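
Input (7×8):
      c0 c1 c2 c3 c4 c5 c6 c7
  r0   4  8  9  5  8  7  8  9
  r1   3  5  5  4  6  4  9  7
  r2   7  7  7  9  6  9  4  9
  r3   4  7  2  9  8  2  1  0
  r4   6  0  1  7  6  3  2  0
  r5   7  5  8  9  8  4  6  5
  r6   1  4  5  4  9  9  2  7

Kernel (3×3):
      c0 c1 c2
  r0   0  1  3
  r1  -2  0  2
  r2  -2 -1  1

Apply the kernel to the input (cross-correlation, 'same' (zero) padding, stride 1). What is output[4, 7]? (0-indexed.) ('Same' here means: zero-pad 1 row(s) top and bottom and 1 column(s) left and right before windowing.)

-21

The receptive field on the zero-padded input at this output position is [1 0 0 / 2 0 0 / 6 5 0]. Elementwise product with the kernel and sum: 0·1 + 0·3 + 2·-2 + 0·2 + 6·-2 + 5·-1 + 0·1.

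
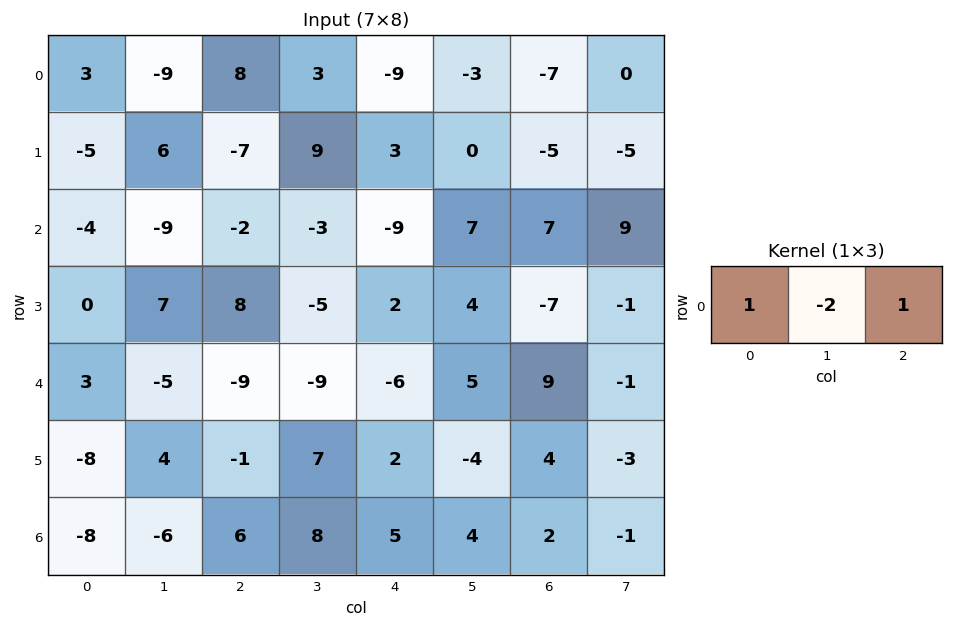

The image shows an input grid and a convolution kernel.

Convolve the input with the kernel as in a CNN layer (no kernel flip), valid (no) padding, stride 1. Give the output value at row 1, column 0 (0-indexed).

The receptive field on the input at this output position is [-5 6 -7]. Elementwise product with the kernel and sum: -5·1 + 6·-2 + -7·1.

-24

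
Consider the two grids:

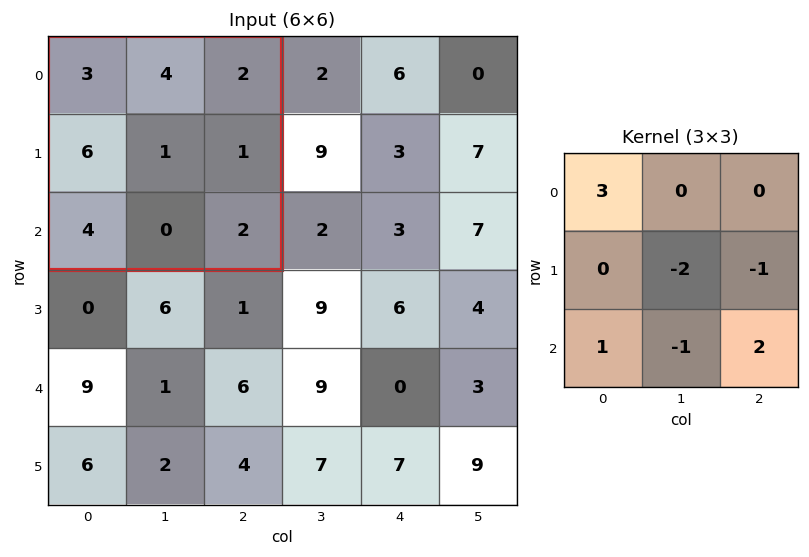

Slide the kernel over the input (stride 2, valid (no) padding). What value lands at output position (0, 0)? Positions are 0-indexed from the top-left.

The receptive field on the input at this output position is [3 4 2 / 6 1 1 / 4 0 2]. Elementwise product with the kernel and sum: 3·3 + 1·-2 + 1·-1 + 4·1 + 0·-1 + 2·2.

14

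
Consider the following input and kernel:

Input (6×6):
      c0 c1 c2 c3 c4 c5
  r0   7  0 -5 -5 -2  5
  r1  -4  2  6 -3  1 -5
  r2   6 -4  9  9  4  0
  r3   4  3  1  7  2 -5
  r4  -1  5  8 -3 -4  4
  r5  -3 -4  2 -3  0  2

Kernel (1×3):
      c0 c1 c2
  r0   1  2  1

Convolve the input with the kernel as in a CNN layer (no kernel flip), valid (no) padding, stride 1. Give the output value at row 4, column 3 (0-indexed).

The receptive field on the input at this output position is [-3 -4 4]. Elementwise product with the kernel and sum: -3·1 + -4·2 + 4·1.

-7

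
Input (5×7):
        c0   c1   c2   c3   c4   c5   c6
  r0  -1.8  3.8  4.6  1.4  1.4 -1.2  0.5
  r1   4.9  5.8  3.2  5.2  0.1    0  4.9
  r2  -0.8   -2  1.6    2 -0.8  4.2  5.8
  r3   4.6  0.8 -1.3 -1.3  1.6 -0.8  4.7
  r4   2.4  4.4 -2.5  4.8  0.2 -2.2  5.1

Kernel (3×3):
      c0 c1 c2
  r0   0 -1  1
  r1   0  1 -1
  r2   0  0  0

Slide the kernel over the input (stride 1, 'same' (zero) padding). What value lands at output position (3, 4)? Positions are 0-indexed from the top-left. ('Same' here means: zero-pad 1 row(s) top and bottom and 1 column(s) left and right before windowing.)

The receptive field on the zero-padded input at this output position is [2 -0.8 4.2 / -1.3 1.6 -0.8 / 4.8 0.2 -2.2]. Elementwise product with the kernel and sum: -0.8·-1 + 4.2·1 + 1.6·1 + -0.8·-1.

7.4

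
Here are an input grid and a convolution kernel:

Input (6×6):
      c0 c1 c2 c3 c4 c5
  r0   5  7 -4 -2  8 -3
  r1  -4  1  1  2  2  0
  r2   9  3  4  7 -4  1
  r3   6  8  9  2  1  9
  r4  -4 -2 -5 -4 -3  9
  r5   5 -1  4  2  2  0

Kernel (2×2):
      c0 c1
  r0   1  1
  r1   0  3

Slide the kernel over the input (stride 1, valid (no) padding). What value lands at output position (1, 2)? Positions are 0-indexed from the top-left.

24

The receptive field on the input at this output position is [1 2 / 4 7]. Elementwise product with the kernel and sum: 1·1 + 2·1 + 7·3.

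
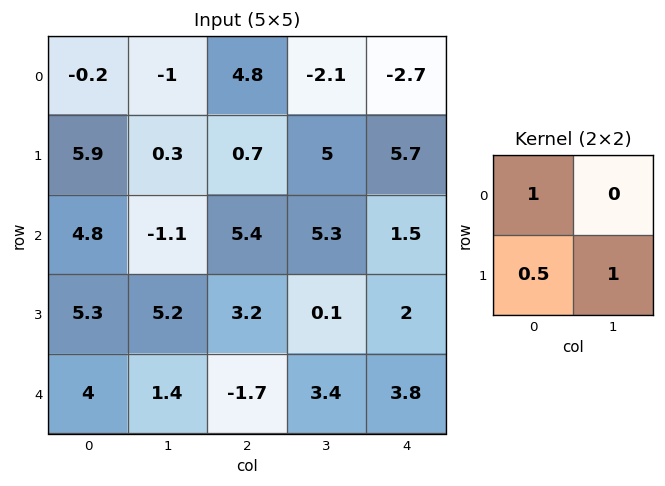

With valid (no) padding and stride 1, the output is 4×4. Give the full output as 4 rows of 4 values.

Output[0,0]: The receptive field on the input at this output position is [-0.2 -1 / 5.9 0.3]. Elementwise product with the kernel and sum: -0.2·1 + 5.9·0.5 + 0.3·1.
Output[0,1]: The receptive field on the input at this output position is [-1 4.8 / 0.3 0.7]. Elementwise product with the kernel and sum: -1·1 + 0.3·0.5 + 0.7·1.

3.05 -0.15 10.15 6.1
7.2 5.15 8.7 9.15
12.65 4.7 7.1 7.35
8.7 4.2 5.75 5.6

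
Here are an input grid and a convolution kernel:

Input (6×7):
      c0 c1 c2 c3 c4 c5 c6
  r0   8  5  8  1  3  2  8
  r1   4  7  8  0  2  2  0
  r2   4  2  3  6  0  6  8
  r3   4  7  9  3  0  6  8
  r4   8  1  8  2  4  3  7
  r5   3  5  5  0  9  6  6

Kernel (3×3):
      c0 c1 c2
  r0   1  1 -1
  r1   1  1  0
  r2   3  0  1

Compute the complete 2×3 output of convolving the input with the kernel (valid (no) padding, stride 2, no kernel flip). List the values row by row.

Output[0,0]: The receptive field on the input at this output position is [8 5 8 / 4 7 8 / 4 2 3]. Elementwise product with the kernel and sum: 8·1 + 5·1 + 8·-1 + 4·1 + 7·1 + 4·3 + 3·1.
Output[0,1]: The receptive field on the input at this output position is [8 1 3 / 8 0 2 / 3 6 0]. Elementwise product with the kernel and sum: 8·1 + 1·1 + 3·-1 + 8·1 + 0·1 + 3·3 + 0·1.

31 23 9
46 49 23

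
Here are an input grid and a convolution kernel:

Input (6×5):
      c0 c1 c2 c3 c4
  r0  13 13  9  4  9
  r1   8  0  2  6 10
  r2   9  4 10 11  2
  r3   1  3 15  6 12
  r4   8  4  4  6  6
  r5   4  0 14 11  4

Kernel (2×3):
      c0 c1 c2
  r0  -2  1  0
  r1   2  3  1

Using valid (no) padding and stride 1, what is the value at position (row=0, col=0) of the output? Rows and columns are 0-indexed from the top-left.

5

The receptive field on the input at this output position is [13 13 9 / 8 0 2]. Elementwise product with the kernel and sum: 13·-2 + 13·1 + 8·2 + 0·3 + 2·1.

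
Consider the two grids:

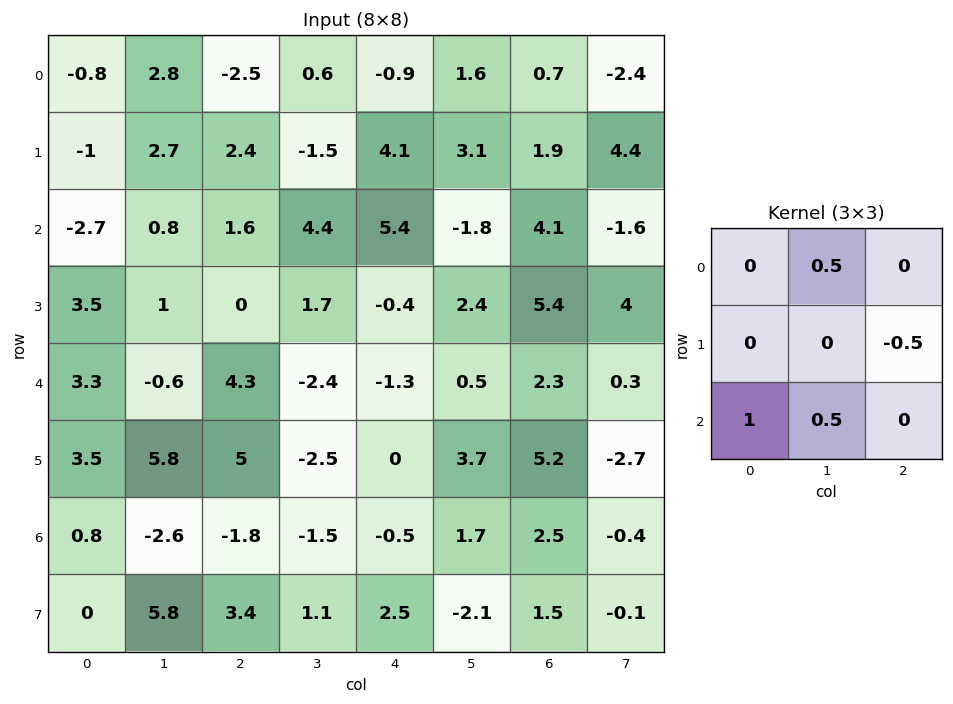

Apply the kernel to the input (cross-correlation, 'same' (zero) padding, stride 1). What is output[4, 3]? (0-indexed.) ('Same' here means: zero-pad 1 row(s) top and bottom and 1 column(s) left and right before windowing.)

5.25

The receptive field on the zero-padded input at this output position is [0 1.7 -0.4 / 4.3 -2.4 -1.3 / 5 -2.5 0]. Elementwise product with the kernel and sum: 1.7·0.5 + -1.3·-0.5 + 5·1 + -2.5·0.5.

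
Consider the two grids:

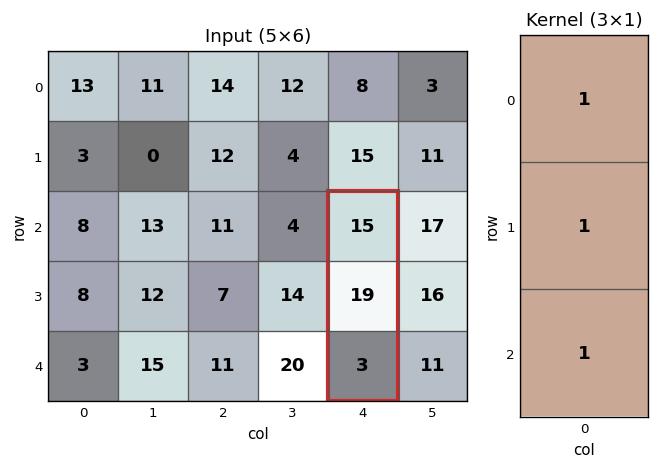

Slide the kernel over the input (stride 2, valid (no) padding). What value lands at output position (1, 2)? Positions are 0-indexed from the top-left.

37

The receptive field on the input at this output position is [15 / 19 / 3]. Elementwise product with the kernel and sum: 15·1 + 19·1 + 3·1.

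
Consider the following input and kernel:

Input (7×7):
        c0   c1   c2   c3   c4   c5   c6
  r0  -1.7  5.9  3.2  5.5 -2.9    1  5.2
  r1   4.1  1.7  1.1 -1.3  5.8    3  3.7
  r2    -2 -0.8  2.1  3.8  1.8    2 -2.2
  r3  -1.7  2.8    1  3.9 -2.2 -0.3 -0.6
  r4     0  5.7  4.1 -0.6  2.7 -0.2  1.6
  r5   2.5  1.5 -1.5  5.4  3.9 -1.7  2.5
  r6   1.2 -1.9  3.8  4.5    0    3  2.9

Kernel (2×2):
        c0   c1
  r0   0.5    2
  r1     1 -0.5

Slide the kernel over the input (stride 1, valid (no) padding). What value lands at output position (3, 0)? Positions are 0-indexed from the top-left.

1.9

The receptive field on the input at this output position is [-1.7 2.8 / 0 5.7]. Elementwise product with the kernel and sum: -1.7·0.5 + 2.8·2 + 0·1 + 5.7·-0.5.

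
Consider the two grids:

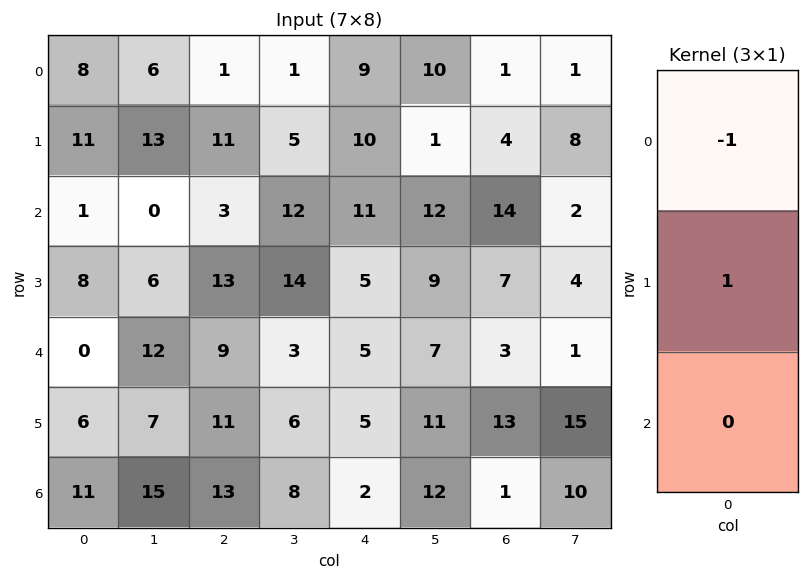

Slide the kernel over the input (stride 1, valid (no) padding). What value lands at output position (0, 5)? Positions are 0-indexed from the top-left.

-9

The receptive field on the input at this output position is [10 / 1 / 12]. Elementwise product with the kernel and sum: 10·-1 + 1·1.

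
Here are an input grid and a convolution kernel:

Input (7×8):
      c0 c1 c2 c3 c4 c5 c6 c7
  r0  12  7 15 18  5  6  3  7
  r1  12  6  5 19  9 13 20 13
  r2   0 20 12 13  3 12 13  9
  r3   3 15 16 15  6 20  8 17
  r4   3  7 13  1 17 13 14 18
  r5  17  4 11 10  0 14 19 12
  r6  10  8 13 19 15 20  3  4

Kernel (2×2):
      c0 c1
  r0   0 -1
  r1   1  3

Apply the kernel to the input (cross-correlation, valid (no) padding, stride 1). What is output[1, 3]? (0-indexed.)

The receptive field on the input at this output position is [19 9 / 13 3]. Elementwise product with the kernel and sum: 9·-1 + 13·1 + 3·3.

13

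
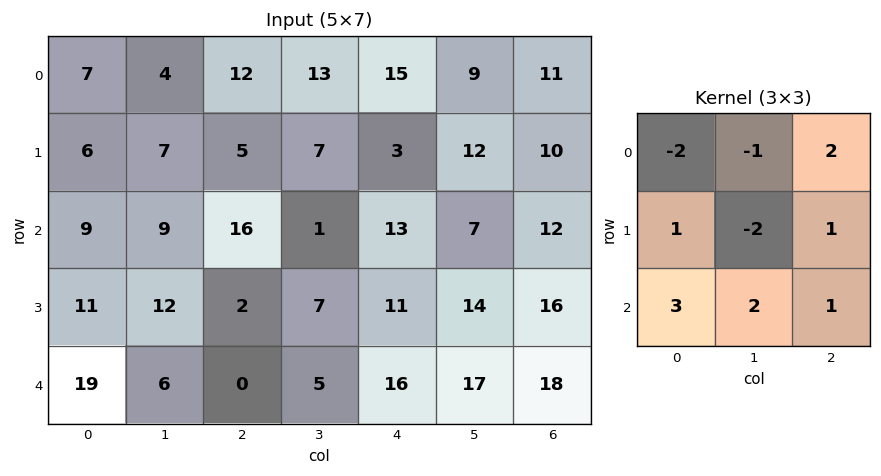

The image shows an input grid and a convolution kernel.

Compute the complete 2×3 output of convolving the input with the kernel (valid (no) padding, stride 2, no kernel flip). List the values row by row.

64 50 37
63 18 90

Output[0,0]: The receptive field on the input at this output position is [7 4 12 / 6 7 5 / 9 9 16]. Elementwise product with the kernel and sum: 7·-2 + 4·-1 + 12·2 + 6·1 + 7·-2 + 5·1 + 9·3 + 9·2 + 16·1.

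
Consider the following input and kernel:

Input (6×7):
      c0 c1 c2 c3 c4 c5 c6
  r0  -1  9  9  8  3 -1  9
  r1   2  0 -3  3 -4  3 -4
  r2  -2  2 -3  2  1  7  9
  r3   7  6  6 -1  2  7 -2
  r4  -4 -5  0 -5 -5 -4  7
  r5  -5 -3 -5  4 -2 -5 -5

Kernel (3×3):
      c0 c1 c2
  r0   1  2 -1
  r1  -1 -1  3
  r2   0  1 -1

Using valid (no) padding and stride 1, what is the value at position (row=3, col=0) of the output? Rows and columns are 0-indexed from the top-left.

The receptive field on the input at this output position is [7 6 6 / -4 -5 0 / -5 -3 -5]. Elementwise product with the kernel and sum: 7·1 + 6·2 + 6·-1 + -4·-1 + -5·-1 + 0·3 + -3·1 + -5·-1.

24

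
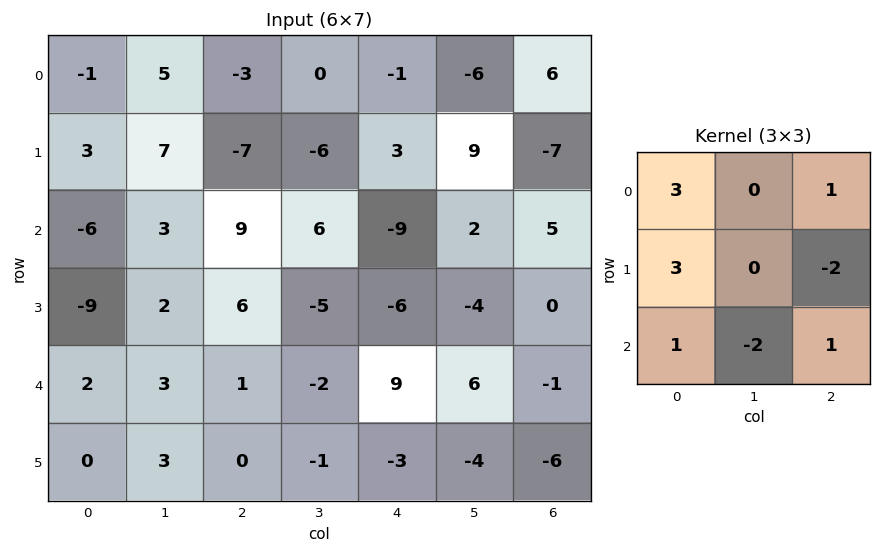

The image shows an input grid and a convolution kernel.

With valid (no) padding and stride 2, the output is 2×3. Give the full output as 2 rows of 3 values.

Output[0,0]: The receptive field on the input at this output position is [-1 5 -3 / 3 7 -7 / -6 3 9]. Elementwise product with the kernel and sum: -1·3 + -3·1 + 3·3 + -7·-2 + -6·1 + 3·-2 + 9·1.
Output[0,1]: The receptive field on the input at this output position is [-3 0 -1 / -7 -6 3 / 9 6 -9]. Elementwise product with the kernel and sum: -3·3 + -1·1 + -7·3 + 3·-2 + 9·1 + 6·-2 + -9·1.

14 -49 18
-51 62 -44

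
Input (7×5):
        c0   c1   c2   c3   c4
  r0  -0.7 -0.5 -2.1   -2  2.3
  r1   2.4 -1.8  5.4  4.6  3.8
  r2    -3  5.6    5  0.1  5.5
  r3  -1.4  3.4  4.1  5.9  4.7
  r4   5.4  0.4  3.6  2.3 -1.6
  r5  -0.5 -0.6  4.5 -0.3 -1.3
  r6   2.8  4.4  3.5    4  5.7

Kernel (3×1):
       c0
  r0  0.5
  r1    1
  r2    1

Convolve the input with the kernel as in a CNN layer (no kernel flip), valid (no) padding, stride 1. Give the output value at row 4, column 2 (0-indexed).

9.8

The receptive field on the input at this output position is [3.6 / 4.5 / 3.5]. Elementwise product with the kernel and sum: 3.6·0.5 + 4.5·1 + 3.5·1.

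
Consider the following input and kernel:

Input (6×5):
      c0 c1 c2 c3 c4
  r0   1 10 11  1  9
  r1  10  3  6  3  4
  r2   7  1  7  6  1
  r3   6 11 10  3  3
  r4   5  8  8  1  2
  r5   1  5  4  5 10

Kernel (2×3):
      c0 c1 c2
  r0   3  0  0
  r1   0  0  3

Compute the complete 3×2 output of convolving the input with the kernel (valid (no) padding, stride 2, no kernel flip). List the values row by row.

Output[0,0]: The receptive field on the input at this output position is [1 10 11 / 10 3 6]. Elementwise product with the kernel and sum: 1·3 + 6·3.

21 45
51 30
27 54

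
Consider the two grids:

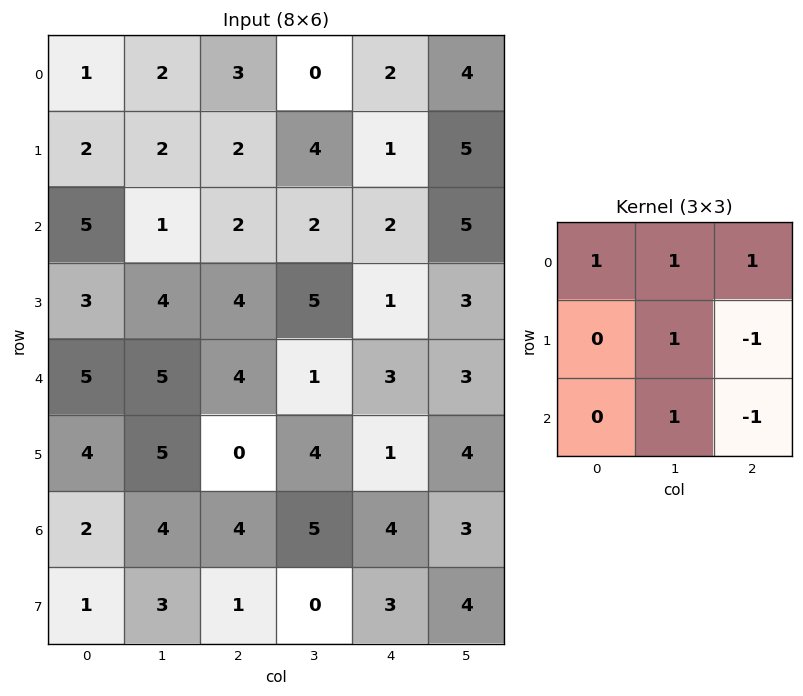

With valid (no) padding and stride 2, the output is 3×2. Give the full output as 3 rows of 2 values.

Output[0,0]: The receptive field on the input at this output position is [1 2 3 / 2 2 2 / 5 1 2]. Elementwise product with the kernel and sum: 1·1 + 2·1 + 3·1 + 2·1 + 2·-1 + 1·1 + 2·-1.

5 8
9 8
19 12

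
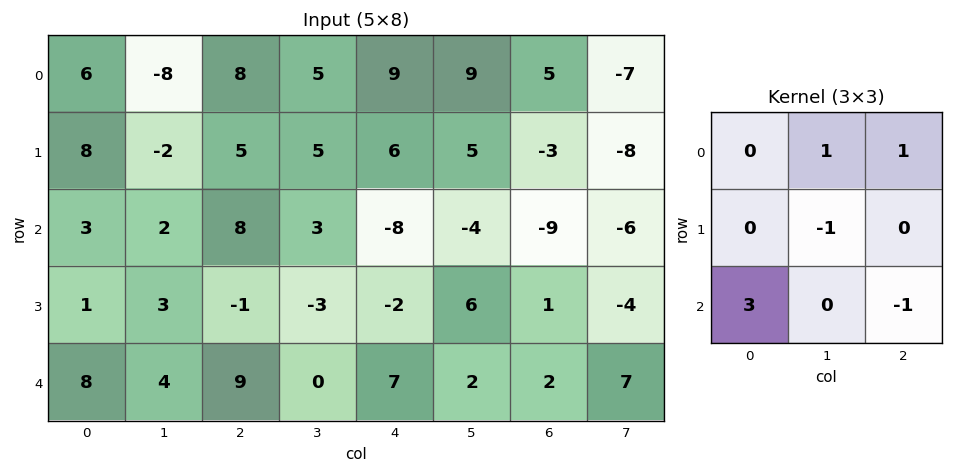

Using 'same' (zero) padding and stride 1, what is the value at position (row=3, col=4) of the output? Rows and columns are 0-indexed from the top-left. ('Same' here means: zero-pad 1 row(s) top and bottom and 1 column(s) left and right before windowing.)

-12

The receptive field on the zero-padded input at this output position is [3 -8 -4 / -3 -2 6 / 0 7 2]. Elementwise product with the kernel and sum: -8·1 + -4·1 + -2·-1 + 0·3 + 2·-1.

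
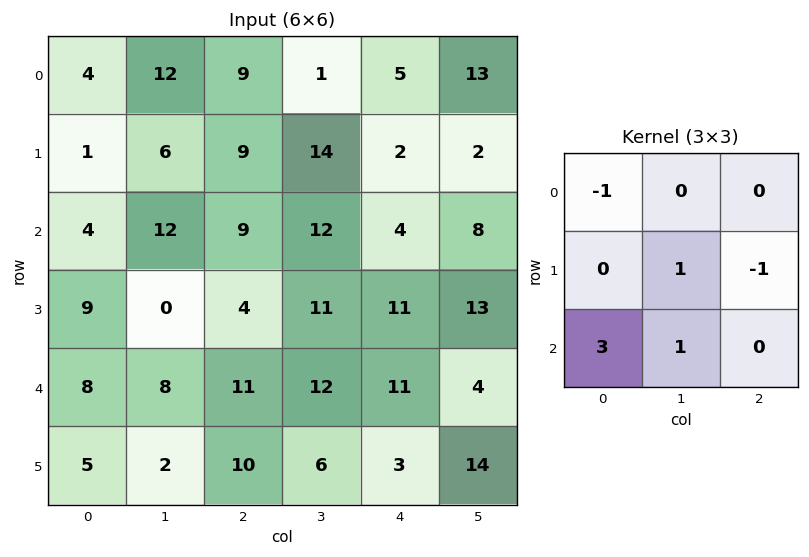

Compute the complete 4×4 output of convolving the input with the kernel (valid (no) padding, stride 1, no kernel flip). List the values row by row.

17 28 42 39
29 -5 22 26
24 16 36 33
5 15 33 17

Output[0,0]: The receptive field on the input at this output position is [4 12 9 / 1 6 9 / 4 12 9]. Elementwise product with the kernel and sum: 4·-1 + 6·1 + 9·-1 + 4·3 + 12·1.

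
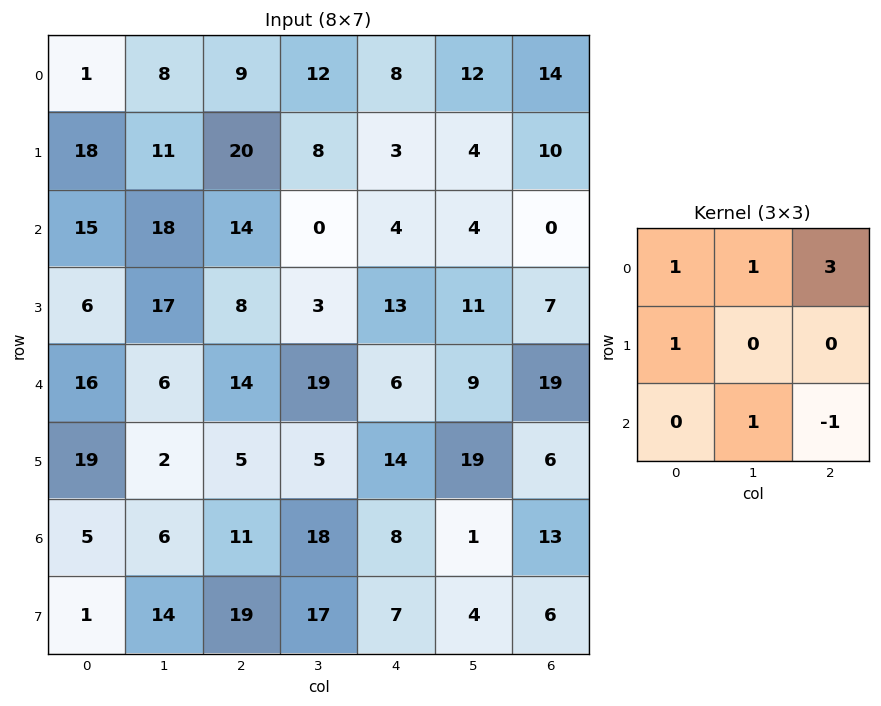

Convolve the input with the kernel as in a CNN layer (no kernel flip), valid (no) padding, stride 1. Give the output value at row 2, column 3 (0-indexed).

The receptive field on the input at this output position is [0 4 4 / 3 13 11 / 19 6 9]. Elementwise product with the kernel and sum: 0·1 + 4·1 + 4·3 + 3·1 + 6·1 + 9·-1.

16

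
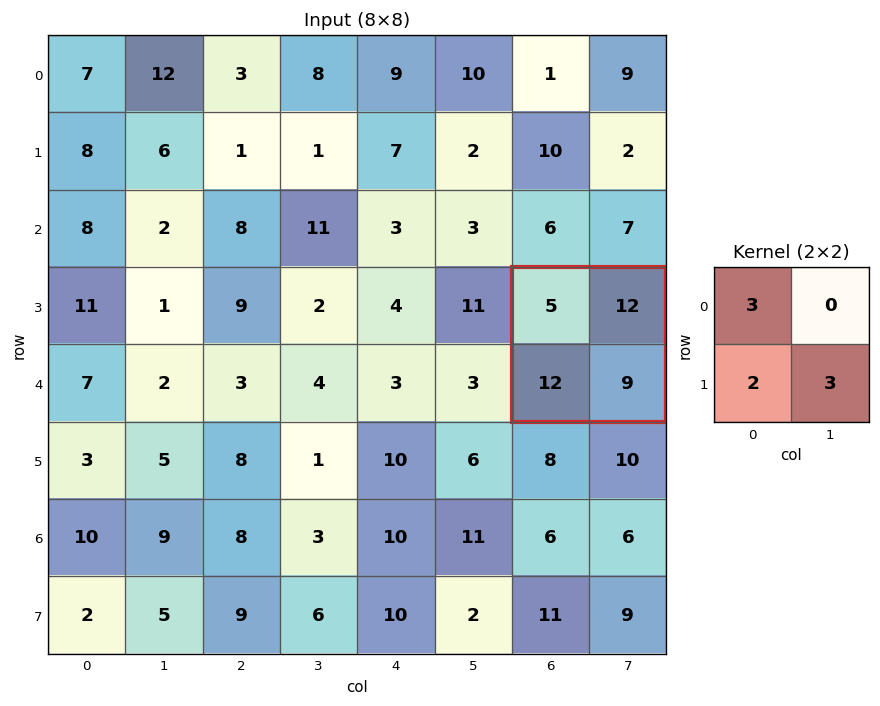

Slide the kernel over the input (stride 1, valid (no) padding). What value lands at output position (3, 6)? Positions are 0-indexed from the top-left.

66

The receptive field on the input at this output position is [5 12 / 12 9]. Elementwise product with the kernel and sum: 5·3 + 12·2 + 9·3.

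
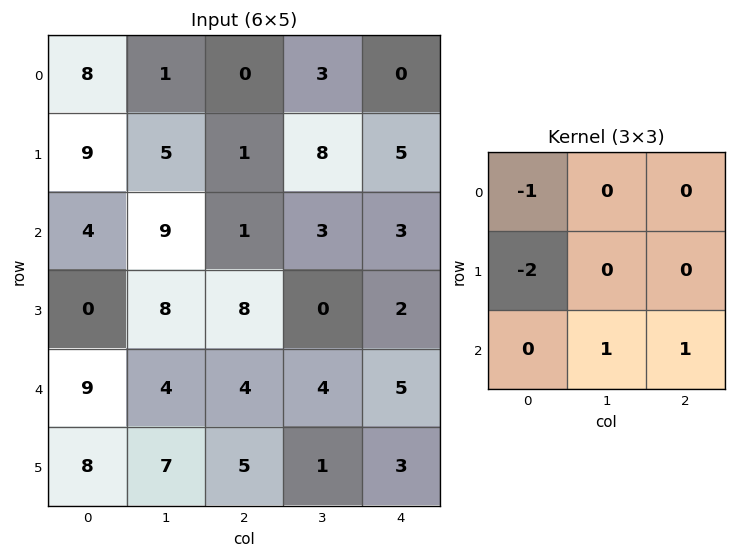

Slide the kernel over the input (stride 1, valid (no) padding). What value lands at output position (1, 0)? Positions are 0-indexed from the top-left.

The receptive field on the input at this output position is [9 5 1 / 4 9 1 / 0 8 8]. Elementwise product with the kernel and sum: 9·-1 + 4·-2 + 8·1 + 8·1.

-1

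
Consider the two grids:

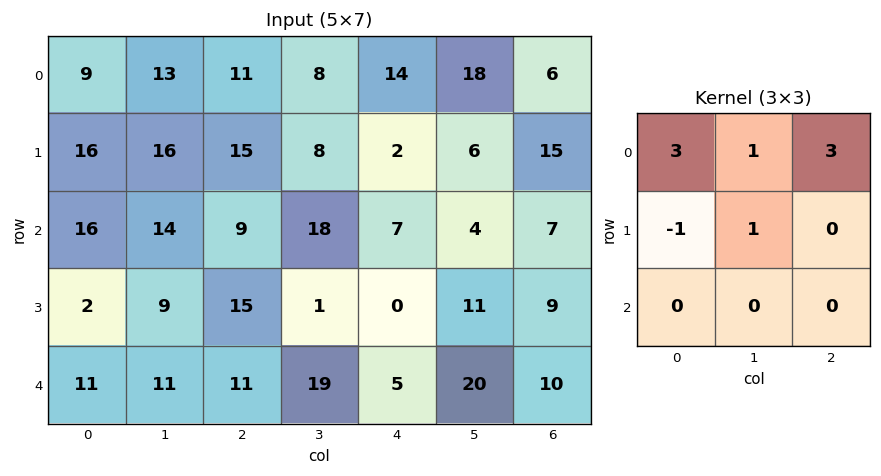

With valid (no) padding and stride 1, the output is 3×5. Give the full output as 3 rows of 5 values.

Output[0,0]: The receptive field on the input at this output position is [9 13 11 / 16 16 15 / 16 14 9]. Elementwise product with the kernel and sum: 9·3 + 13·1 + 11·3 + 16·-1 + 16·1.

73 73 76 86 82
107 82 68 33 54
96 111 52 72 57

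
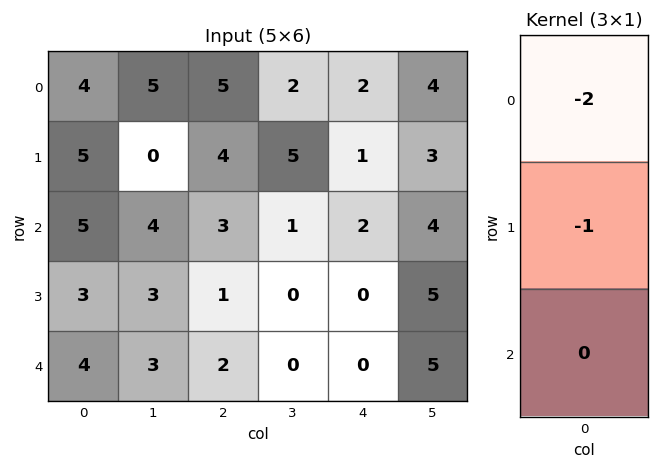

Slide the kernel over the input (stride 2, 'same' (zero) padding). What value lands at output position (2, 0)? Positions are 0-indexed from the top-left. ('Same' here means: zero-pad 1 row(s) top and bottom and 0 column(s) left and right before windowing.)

The receptive field on the zero-padded input at this output position is [3 / 4 / 0]. Elementwise product with the kernel and sum: 3·-2 + 4·-1.

-10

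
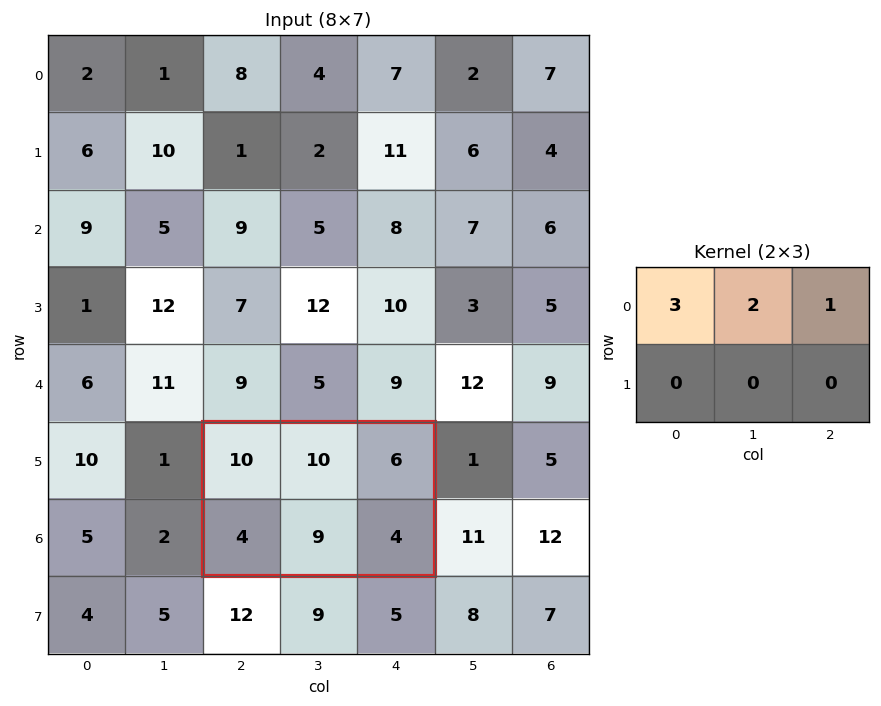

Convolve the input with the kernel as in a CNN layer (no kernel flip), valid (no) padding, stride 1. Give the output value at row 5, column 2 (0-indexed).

56

The receptive field on the input at this output position is [10 10 6 / 4 9 4]. Elementwise product with the kernel and sum: 10·3 + 10·2 + 6·1.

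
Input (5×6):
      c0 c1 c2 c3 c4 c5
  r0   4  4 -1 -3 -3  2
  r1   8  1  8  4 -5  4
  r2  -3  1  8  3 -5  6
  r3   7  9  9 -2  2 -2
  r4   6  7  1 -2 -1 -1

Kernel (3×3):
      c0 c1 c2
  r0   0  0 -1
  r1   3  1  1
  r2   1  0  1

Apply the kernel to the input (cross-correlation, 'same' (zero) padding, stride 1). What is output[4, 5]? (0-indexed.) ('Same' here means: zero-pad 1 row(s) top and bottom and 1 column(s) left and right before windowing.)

The receptive field on the zero-padded input at this output position is [2 -2 0 / -1 -1 0 / 0 0 0]. Elementwise product with the kernel and sum: 0·-1 + -1·3 + -1·1 + 0·1 + 0·1 + 0·1.

-4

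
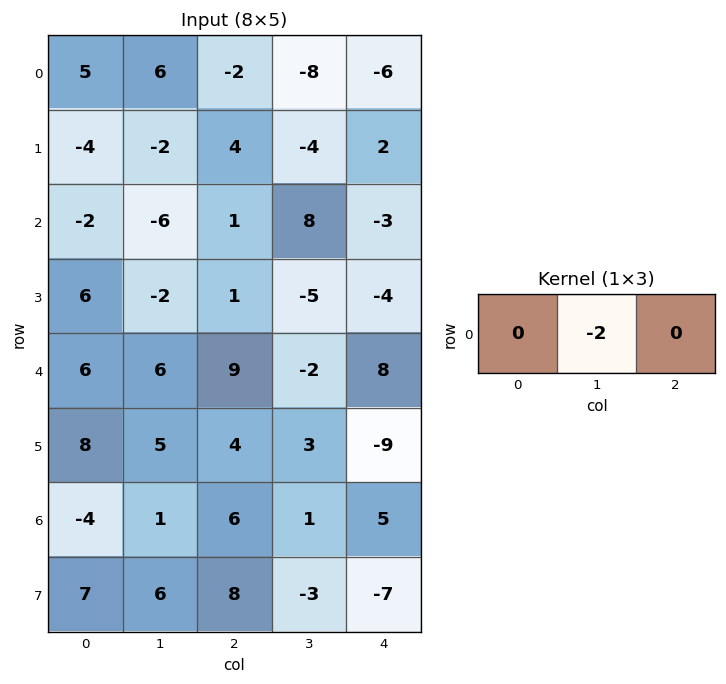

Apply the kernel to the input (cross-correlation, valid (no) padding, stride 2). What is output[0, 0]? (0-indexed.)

The receptive field on the input at this output position is [5 6 -2]. Elementwise product with the kernel and sum: 6·-2.

-12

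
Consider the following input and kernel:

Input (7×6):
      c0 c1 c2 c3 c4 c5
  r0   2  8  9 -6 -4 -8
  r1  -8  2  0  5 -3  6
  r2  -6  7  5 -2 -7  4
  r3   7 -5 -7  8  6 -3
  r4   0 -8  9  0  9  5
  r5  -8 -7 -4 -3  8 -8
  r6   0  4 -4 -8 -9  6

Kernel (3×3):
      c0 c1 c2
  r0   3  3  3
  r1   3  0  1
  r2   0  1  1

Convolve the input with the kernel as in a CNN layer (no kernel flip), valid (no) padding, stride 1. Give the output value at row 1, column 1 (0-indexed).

41

The receptive field on the input at this output position is [2 0 5 / 7 5 -2 / -5 -7 8]. Elementwise product with the kernel and sum: 2·3 + 0·3 + 5·3 + 7·3 + -2·1 + -7·1 + 8·1.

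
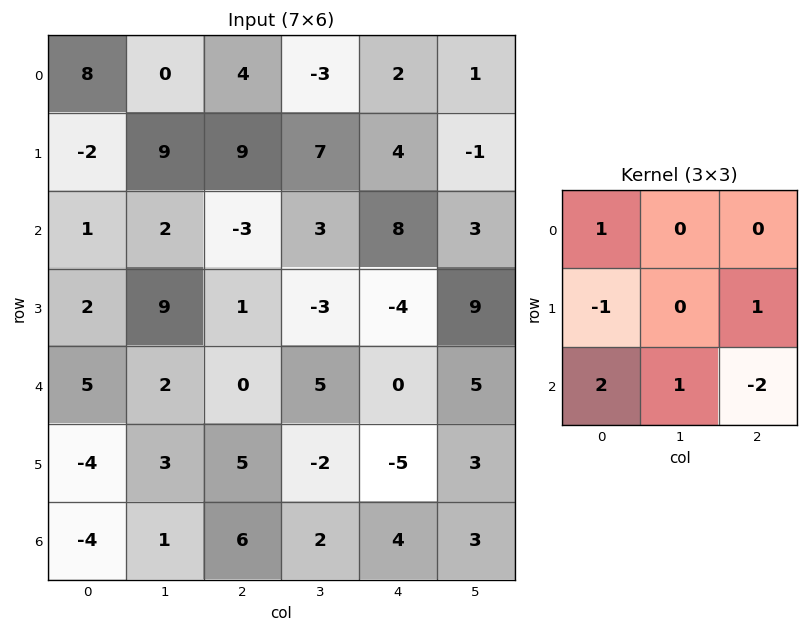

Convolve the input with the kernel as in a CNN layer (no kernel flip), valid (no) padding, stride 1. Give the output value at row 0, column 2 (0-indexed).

The receptive field on the input at this output position is [4 -3 2 / 9 7 4 / -3 3 8]. Elementwise product with the kernel and sum: 4·1 + 9·-1 + 4·1 + -3·2 + 3·1 + 8·-2.

-20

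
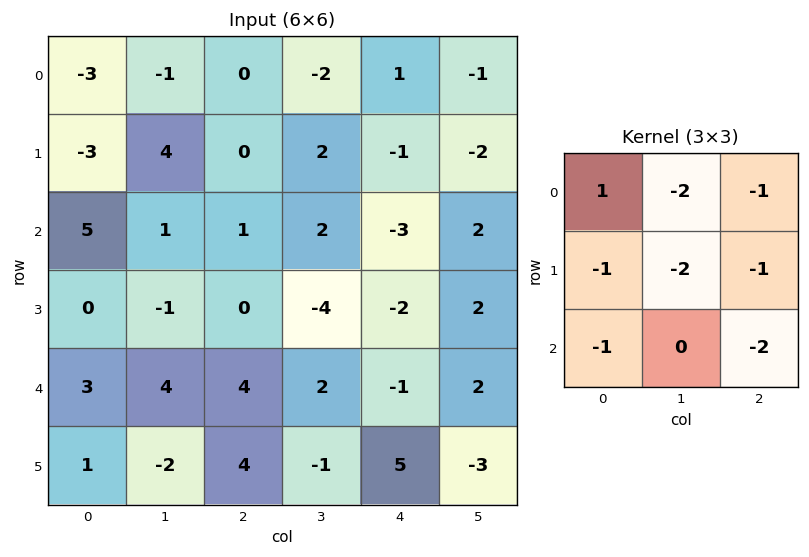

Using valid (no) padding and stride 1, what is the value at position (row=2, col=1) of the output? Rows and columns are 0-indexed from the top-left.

-6

The receptive field on the input at this output position is [1 1 2 / -1 0 -4 / 4 4 2]. Elementwise product with the kernel and sum: 1·1 + 1·-2 + 2·-1 + -1·-1 + 0·-2 + -4·-1 + 4·-1 + 2·-2.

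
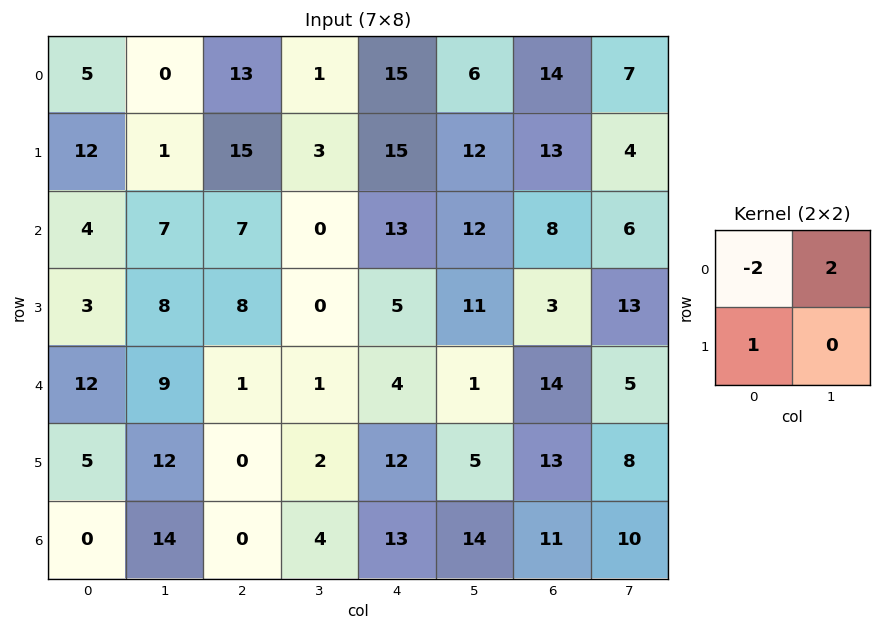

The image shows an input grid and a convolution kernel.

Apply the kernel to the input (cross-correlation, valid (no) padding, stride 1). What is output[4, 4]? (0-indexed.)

The receptive field on the input at this output position is [4 1 / 12 5]. Elementwise product with the kernel and sum: 4·-2 + 1·2 + 12·1.

6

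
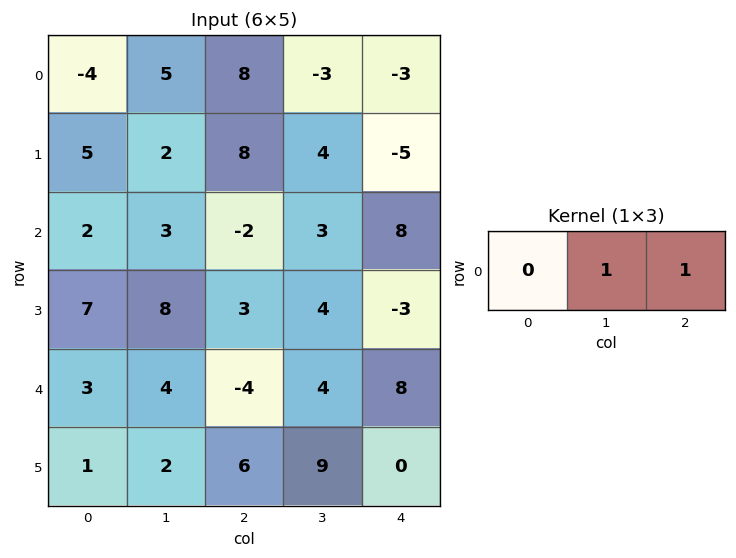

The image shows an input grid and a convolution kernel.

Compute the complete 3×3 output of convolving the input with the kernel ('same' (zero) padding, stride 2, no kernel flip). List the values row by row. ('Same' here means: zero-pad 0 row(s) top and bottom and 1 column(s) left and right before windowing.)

1 5 -3
5 1 8
7 0 8

Output[0,0]: The receptive field on the zero-padded input at this output position is [0 -4 5]. Elementwise product with the kernel and sum: -4·1 + 5·1.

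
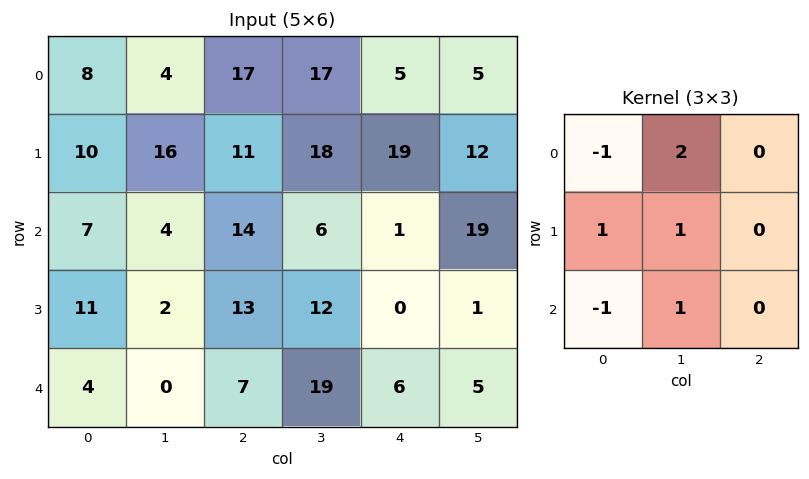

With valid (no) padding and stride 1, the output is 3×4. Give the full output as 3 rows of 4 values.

23 67 38 25
24 35 44 15
10 46 35 -5

Output[0,0]: The receptive field on the input at this output position is [8 4 17 / 10 16 11 / 7 4 14]. Elementwise product with the kernel and sum: 8·-1 + 4·2 + 10·1 + 16·1 + 7·-1 + 4·1.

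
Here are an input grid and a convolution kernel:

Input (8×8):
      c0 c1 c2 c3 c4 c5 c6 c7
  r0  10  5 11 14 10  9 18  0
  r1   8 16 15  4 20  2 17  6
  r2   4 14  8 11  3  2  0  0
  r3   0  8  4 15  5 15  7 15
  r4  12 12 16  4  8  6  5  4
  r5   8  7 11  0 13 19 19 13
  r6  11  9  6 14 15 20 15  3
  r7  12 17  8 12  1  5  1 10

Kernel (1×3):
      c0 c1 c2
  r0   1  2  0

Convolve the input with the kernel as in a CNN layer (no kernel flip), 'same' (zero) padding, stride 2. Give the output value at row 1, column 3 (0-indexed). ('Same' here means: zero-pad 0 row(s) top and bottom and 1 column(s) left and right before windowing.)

The receptive field on the zero-padded input at this output position is [2 0 0]. Elementwise product with the kernel and sum: 2·1 + 0·2.

2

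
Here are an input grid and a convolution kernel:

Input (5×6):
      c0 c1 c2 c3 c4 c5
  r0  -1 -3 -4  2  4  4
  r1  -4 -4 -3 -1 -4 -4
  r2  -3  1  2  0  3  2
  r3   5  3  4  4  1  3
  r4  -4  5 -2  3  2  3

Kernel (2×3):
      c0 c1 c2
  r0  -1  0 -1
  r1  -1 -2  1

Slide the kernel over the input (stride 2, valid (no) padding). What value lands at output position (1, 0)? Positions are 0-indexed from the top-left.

-6

The receptive field on the input at this output position is [-3 1 2 / 5 3 4]. Elementwise product with the kernel and sum: -3·-1 + 2·-1 + 5·-1 + 3·-2 + 4·1.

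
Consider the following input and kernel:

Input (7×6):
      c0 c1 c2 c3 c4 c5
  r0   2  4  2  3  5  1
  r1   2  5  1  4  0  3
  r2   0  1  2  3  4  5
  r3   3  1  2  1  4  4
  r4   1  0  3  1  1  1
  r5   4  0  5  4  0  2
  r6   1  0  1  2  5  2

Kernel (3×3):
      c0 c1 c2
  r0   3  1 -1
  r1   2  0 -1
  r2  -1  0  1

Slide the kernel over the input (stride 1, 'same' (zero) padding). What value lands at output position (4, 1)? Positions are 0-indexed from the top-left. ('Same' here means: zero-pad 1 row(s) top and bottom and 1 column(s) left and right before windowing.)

8

The receptive field on the zero-padded input at this output position is [3 1 2 / 1 0 3 / 4 0 5]. Elementwise product with the kernel and sum: 3·3 + 1·1 + 2·-1 + 1·2 + 3·-1 + 4·-1 + 5·1.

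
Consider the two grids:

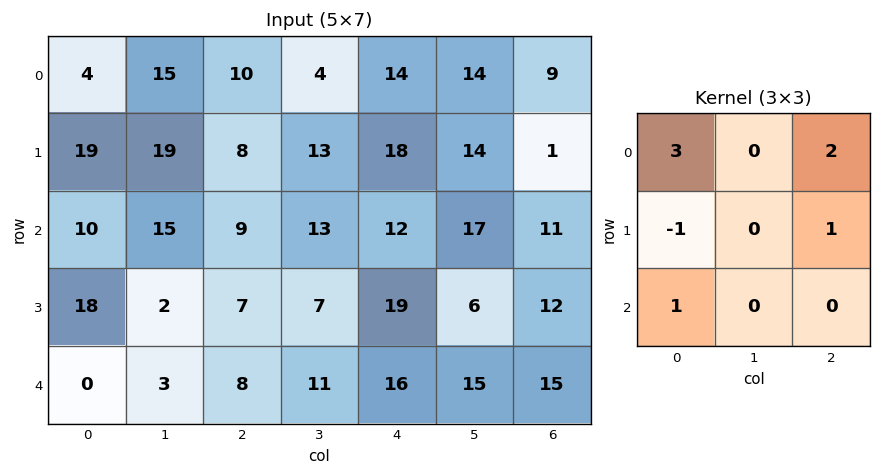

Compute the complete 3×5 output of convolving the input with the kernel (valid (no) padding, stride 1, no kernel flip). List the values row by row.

31 62 77 54 55
90 83 70 78 74
37 79 71 83 67

Output[0,0]: The receptive field on the input at this output position is [4 15 10 / 19 19 8 / 10 15 9]. Elementwise product with the kernel and sum: 4·3 + 10·2 + 19·-1 + 8·1 + 10·1.
Output[0,1]: The receptive field on the input at this output position is [15 10 4 / 19 8 13 / 15 9 13]. Elementwise product with the kernel and sum: 15·3 + 4·2 + 19·-1 + 13·1 + 15·1.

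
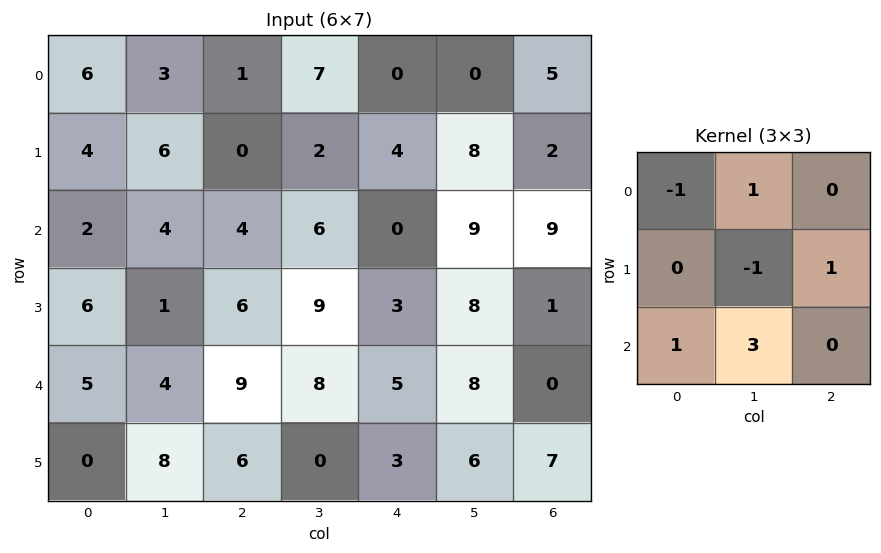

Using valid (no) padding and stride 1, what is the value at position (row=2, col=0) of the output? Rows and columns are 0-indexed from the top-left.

The receptive field on the input at this output position is [2 4 4 / 6 1 6 / 5 4 9]. Elementwise product with the kernel and sum: 2·-1 + 4·1 + 1·-1 + 6·1 + 5·1 + 4·3.

24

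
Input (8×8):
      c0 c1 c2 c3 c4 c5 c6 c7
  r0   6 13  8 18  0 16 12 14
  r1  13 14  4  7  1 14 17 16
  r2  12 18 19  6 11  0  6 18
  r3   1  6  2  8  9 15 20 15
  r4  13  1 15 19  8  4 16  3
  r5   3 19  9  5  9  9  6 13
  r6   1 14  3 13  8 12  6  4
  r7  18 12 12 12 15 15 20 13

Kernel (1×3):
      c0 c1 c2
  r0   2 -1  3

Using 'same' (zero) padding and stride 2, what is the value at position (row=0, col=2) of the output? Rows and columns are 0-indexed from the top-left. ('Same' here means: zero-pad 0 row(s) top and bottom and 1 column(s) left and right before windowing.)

The receptive field on the zero-padded input at this output position is [18 0 16]. Elementwise product with the kernel and sum: 18·2 + 0·-1 + 16·3.

84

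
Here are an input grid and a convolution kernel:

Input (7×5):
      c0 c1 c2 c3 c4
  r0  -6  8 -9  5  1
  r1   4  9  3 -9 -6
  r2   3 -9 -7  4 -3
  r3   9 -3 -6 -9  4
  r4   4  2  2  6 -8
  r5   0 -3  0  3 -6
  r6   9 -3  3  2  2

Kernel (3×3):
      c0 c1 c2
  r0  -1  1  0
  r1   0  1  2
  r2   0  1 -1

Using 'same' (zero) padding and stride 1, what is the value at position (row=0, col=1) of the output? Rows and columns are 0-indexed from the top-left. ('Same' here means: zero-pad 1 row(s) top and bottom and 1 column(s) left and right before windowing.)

The receptive field on the zero-padded input at this output position is [0 0 0 / -6 8 -9 / 4 9 3]. Elementwise product with the kernel and sum: 0·-1 + 0·1 + 8·1 + -9·2 + 9·1 + 3·-1.

-4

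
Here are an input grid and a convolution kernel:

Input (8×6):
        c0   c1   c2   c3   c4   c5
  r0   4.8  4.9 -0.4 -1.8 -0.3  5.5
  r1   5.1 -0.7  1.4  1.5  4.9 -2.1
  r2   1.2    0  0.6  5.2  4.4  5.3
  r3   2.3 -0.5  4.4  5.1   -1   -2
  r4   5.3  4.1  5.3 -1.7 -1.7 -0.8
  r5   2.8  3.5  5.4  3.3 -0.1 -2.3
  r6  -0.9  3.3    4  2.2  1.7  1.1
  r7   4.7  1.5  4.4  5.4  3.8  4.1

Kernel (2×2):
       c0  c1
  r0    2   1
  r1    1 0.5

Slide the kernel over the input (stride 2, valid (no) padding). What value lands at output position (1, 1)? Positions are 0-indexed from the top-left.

13.35

The receptive field on the input at this output position is [0.6 5.2 / 4.4 5.1]. Elementwise product with the kernel and sum: 0.6·2 + 5.2·1 + 4.4·1 + 5.1·0.5.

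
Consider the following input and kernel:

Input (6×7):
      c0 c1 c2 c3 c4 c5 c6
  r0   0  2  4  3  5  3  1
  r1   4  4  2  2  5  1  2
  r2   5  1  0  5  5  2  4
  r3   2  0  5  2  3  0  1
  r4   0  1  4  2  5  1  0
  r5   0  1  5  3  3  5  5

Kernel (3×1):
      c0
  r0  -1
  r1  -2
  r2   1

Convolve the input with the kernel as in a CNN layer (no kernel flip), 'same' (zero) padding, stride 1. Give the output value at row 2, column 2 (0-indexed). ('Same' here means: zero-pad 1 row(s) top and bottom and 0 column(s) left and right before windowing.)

3

The receptive field on the zero-padded input at this output position is [2 / 0 / 5]. Elementwise product with the kernel and sum: 2·-1 + 0·-2 + 5·1.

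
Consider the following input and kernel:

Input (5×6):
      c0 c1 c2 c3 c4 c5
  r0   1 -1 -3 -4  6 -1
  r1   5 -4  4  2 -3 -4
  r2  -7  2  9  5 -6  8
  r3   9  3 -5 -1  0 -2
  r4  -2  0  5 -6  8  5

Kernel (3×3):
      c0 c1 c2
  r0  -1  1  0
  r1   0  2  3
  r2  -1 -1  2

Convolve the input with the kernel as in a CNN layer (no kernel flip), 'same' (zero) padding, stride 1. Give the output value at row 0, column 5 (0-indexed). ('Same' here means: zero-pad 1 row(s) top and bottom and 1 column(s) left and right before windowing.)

The receptive field on the zero-padded input at this output position is [0 0 0 / 6 -1 0 / -3 -4 0]. Elementwise product with the kernel and sum: 0·-1 + 0·1 + -1·2 + 0·3 + -3·-1 + -4·-1 + 0·2.

5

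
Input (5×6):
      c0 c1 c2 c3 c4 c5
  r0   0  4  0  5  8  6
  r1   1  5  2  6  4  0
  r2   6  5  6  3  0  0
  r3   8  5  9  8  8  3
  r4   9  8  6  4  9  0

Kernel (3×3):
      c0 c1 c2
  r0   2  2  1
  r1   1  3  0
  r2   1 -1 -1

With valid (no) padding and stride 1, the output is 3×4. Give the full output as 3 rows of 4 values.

Output[0,0]: The receptive field on the input at this output position is [0 4 0 / 1 5 2 / 6 5 6]. Elementwise product with the kernel and sum: 0·2 + 4·2 + 0·1 + 1·1 + 5·3 + 6·1 + 5·-1 + 6·-1.

19 20 41 53
29 31 28 20
46 55 44 33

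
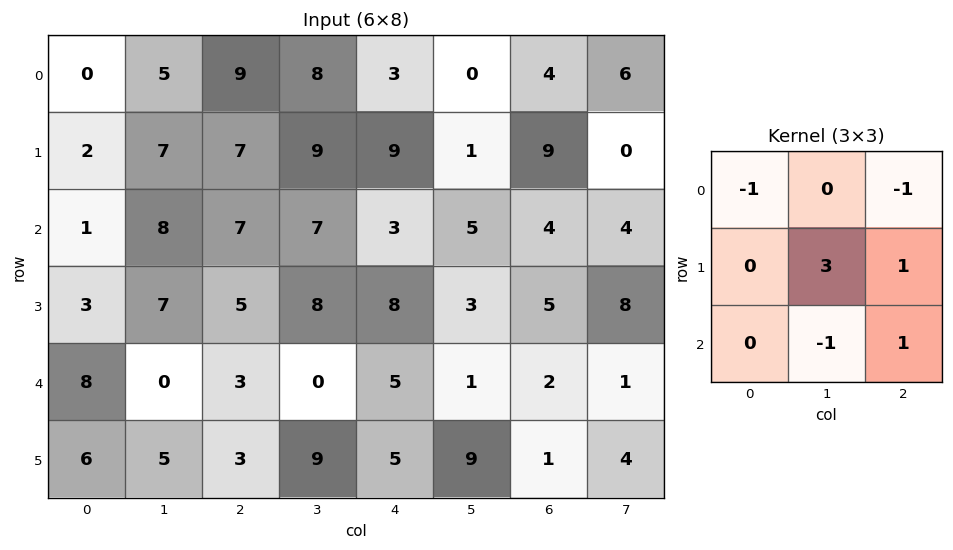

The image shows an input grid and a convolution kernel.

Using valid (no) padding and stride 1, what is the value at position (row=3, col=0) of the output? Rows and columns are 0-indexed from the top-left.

-7

The receptive field on the input at this output position is [3 7 5 / 8 0 3 / 6 5 3]. Elementwise product with the kernel and sum: 3·-1 + 5·-1 + 0·3 + 3·1 + 5·-1 + 3·1.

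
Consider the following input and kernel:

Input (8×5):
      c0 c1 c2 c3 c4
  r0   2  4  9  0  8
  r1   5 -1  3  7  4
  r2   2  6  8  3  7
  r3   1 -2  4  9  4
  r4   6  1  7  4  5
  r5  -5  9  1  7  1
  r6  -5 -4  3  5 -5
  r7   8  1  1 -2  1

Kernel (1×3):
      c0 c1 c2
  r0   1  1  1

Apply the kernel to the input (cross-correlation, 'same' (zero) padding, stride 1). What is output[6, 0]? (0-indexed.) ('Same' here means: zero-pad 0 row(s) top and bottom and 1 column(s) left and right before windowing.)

The receptive field on the zero-padded input at this output position is [0 -5 -4]. Elementwise product with the kernel and sum: 0·1 + -5·1 + -4·1.

-9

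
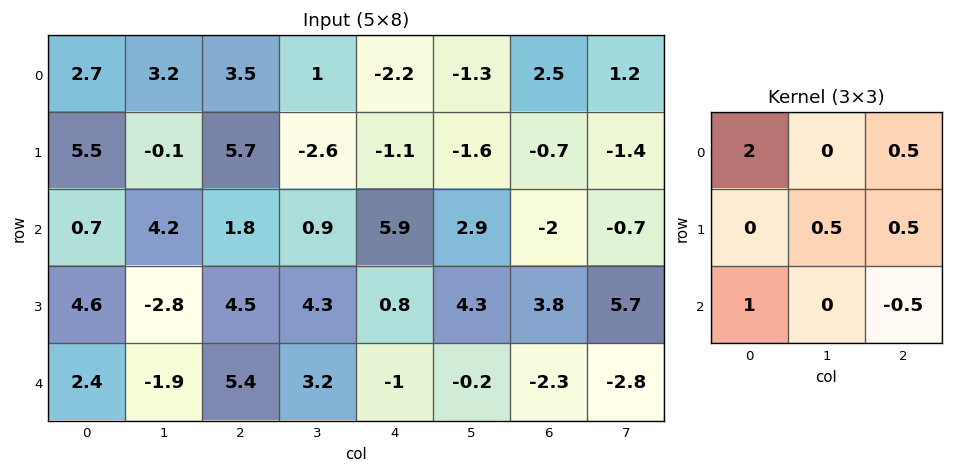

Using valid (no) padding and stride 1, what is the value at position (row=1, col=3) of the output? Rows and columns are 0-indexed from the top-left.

The receptive field on the input at this output position is [-2.6 -1.1 -1.6 / 0.9 5.9 2.9 / 4.3 0.8 4.3]. Elementwise product with the kernel and sum: -2.6·2 + -1.6·0.5 + 5.9·0.5 + 2.9·0.5 + 4.3·1 + 4.3·-0.5.

0.55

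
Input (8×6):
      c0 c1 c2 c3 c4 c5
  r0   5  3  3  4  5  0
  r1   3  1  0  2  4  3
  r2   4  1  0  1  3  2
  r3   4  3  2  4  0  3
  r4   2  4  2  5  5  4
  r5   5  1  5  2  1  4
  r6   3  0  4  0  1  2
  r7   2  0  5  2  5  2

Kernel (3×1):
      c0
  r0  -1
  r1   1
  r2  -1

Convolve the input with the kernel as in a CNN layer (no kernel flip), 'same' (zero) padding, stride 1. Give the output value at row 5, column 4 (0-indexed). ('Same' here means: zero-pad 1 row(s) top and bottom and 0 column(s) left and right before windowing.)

-5

The receptive field on the zero-padded input at this output position is [5 / 1 / 1]. Elementwise product with the kernel and sum: 5·-1 + 1·1 + 1·-1.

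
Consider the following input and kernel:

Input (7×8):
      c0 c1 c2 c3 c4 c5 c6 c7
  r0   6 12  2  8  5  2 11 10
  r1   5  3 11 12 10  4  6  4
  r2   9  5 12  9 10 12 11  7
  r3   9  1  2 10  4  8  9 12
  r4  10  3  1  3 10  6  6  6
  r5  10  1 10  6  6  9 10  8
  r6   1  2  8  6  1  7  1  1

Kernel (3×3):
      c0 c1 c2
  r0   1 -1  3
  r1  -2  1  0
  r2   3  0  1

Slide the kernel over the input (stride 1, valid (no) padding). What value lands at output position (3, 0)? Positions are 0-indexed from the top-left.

The receptive field on the input at this output position is [9 1 2 / 10 3 1 / 10 1 10]. Elementwise product with the kernel and sum: 9·1 + 1·-1 + 2·3 + 10·-2 + 3·1 + 10·3 + 10·1.

37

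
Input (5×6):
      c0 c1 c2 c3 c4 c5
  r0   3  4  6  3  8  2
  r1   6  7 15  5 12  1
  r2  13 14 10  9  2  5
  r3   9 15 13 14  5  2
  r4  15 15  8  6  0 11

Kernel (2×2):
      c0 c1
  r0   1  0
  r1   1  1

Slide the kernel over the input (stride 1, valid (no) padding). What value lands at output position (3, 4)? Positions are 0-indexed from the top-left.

The receptive field on the input at this output position is [5 2 / 0 11]. Elementwise product with the kernel and sum: 5·1 + 0·1 + 11·1.

16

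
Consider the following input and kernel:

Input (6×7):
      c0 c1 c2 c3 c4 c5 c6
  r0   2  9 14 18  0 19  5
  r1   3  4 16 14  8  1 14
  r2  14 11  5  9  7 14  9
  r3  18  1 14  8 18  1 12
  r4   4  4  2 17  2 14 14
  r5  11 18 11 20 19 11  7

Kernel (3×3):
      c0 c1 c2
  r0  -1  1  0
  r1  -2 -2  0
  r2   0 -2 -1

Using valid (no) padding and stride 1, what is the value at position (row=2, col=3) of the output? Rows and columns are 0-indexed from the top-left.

The receptive field on the input at this output position is [9 7 14 / 8 18 1 / 17 2 14]. Elementwise product with the kernel and sum: 9·-1 + 7·1 + 8·-2 + 18·-2 + 2·-2 + 14·-1.

-72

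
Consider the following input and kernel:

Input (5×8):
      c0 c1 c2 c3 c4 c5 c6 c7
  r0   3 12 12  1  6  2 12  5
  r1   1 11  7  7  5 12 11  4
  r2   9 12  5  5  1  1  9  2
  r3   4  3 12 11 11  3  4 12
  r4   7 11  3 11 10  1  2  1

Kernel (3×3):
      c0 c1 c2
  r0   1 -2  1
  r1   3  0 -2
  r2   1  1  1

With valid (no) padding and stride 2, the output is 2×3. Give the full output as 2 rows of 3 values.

Output[0,0]: The receptive field on the input at this output position is [3 12 12 / 1 11 7 / 9 12 5]. Elementwise product with the kernel and sum: 3·1 + 12·-2 + 12·1 + 1·3 + 7·-2 + 9·1 + 12·1 + 5·1.

6 38 18
-1 34 46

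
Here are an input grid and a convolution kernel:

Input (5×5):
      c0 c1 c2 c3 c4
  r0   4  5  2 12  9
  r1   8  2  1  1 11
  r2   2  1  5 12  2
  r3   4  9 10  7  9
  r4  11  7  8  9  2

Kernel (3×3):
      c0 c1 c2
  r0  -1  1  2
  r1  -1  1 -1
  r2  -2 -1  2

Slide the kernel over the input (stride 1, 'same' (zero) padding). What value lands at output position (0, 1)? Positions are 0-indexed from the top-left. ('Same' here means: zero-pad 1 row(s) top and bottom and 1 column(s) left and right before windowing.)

The receptive field on the zero-padded input at this output position is [0 0 0 / 4 5 2 / 8 2 1]. Elementwise product with the kernel and sum: 0·-1 + 0·1 + 0·2 + 4·-1 + 5·1 + 2·-1 + 8·-2 + 2·-1 + 1·2.

-17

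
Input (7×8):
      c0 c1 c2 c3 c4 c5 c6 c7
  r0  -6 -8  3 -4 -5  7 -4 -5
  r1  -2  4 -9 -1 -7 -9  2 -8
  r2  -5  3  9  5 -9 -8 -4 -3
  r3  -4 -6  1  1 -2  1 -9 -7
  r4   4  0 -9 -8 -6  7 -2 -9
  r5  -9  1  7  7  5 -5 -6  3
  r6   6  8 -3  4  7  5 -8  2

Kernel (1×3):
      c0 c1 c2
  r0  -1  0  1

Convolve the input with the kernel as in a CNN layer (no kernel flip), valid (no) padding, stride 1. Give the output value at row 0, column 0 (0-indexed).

9

The receptive field on the input at this output position is [-6 -8 3]. Elementwise product with the kernel and sum: -6·-1 + 3·1.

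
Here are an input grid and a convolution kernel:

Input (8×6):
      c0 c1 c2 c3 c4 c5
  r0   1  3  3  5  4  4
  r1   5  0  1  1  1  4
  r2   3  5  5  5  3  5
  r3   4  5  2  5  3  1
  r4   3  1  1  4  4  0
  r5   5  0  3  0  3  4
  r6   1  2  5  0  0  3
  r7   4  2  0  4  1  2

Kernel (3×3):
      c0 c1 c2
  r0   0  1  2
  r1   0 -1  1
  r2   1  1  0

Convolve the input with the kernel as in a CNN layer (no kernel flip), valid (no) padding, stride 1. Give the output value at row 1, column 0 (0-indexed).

11

The receptive field on the input at this output position is [5 0 1 / 3 5 5 / 4 5 2]. Elementwise product with the kernel and sum: 0·1 + 1·2 + 5·-1 + 5·1 + 4·1 + 5·1.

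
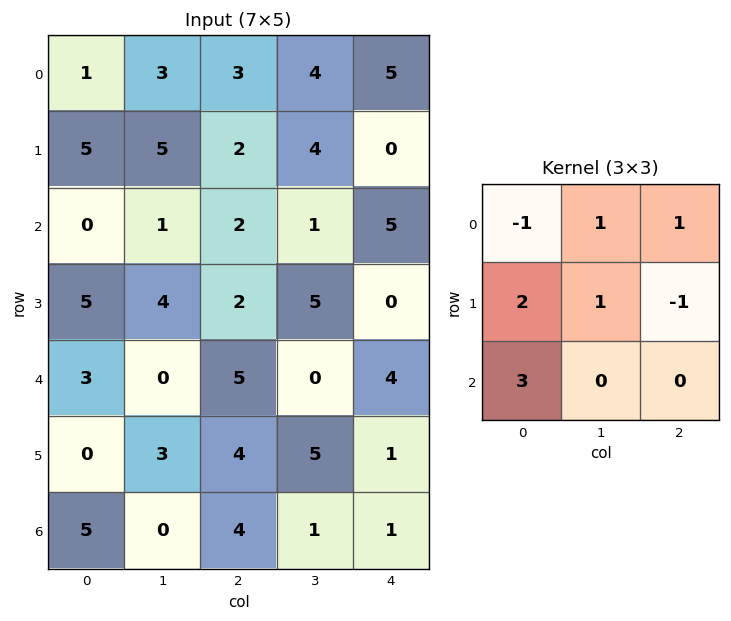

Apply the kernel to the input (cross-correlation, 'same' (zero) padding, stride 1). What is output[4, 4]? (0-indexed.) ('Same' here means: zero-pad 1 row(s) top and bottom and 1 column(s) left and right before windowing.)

14

The receptive field on the zero-padded input at this output position is [5 0 0 / 0 4 0 / 5 1 0]. Elementwise product with the kernel and sum: 5·-1 + 0·1 + 0·1 + 0·2 + 4·1 + 0·-1 + 5·3.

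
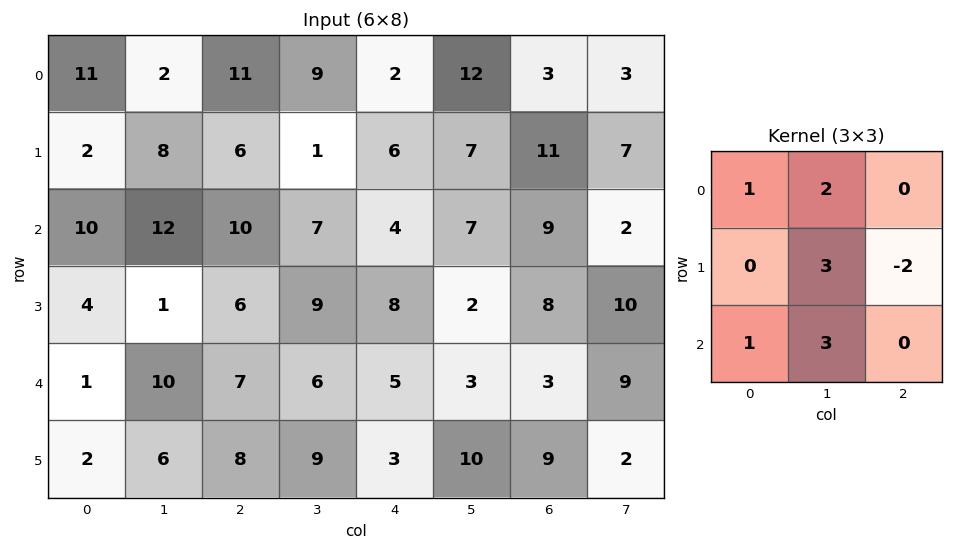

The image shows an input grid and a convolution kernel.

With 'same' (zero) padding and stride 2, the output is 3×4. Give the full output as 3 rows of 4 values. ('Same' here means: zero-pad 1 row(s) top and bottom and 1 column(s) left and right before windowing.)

35 41 1 43
22 55 44 78
-3 52 52 46

Output[0,0]: The receptive field on the zero-padded input at this output position is [0 0 0 / 0 11 2 / 0 2 8]. Elementwise product with the kernel and sum: 0·1 + 0·2 + 11·3 + 2·-2 + 0·1 + 2·3.
Output[0,1]: The receptive field on the zero-padded input at this output position is [0 0 0 / 2 11 9 / 8 6 1]. Elementwise product with the kernel and sum: 0·1 + 0·2 + 11·3 + 9·-2 + 8·1 + 6·3.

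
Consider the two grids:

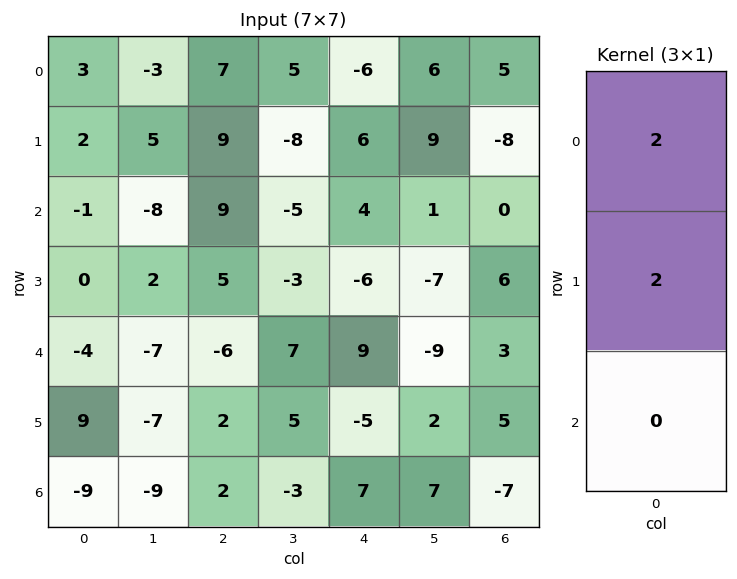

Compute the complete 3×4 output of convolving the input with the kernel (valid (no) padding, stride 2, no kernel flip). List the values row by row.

Output[0,0]: The receptive field on the input at this output position is [3 / 2 / -1]. Elementwise product with the kernel and sum: 3·2 + 2·2.
Output[0,1]: The receptive field on the input at this output position is [7 / 9 / 9]. Elementwise product with the kernel and sum: 7·2 + 9·2.

10 32 0 -6
-2 28 -4 12
10 -8 8 16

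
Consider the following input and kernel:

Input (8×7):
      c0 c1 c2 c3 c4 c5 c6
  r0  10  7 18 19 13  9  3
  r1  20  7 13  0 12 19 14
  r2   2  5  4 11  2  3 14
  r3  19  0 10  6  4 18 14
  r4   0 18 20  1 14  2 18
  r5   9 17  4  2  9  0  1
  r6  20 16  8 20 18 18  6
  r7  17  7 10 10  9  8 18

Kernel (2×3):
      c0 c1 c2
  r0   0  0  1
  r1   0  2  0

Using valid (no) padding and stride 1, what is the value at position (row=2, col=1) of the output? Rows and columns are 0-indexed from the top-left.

The receptive field on the input at this output position is [5 4 11 / 0 10 6]. Elementwise product with the kernel and sum: 11·1 + 10·2.

31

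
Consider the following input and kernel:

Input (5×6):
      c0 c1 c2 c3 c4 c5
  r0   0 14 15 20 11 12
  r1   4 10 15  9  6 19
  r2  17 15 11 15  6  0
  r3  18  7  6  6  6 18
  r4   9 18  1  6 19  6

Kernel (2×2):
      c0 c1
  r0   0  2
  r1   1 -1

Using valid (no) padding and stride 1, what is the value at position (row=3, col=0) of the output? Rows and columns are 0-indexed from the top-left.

5

The receptive field on the input at this output position is [18 7 / 9 18]. Elementwise product with the kernel and sum: 7·2 + 9·1 + 18·-1.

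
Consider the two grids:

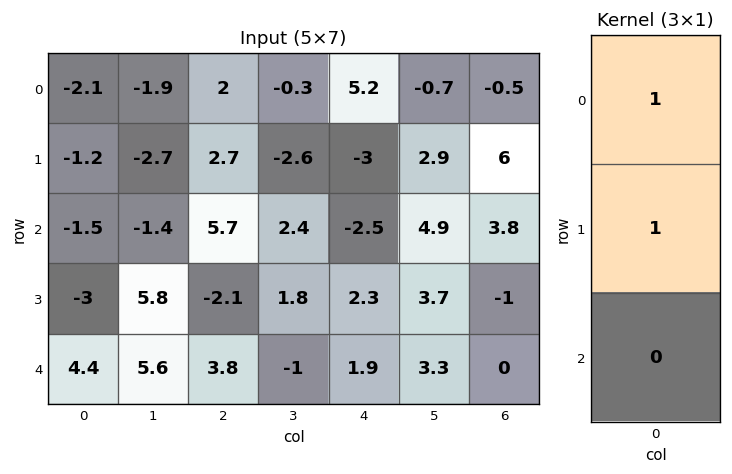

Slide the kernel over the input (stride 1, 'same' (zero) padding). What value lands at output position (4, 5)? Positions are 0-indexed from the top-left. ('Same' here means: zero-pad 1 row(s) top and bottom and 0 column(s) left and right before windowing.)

The receptive field on the zero-padded input at this output position is [3.7 / 3.3 / 0]. Elementwise product with the kernel and sum: 3.7·1 + 3.3·1.

7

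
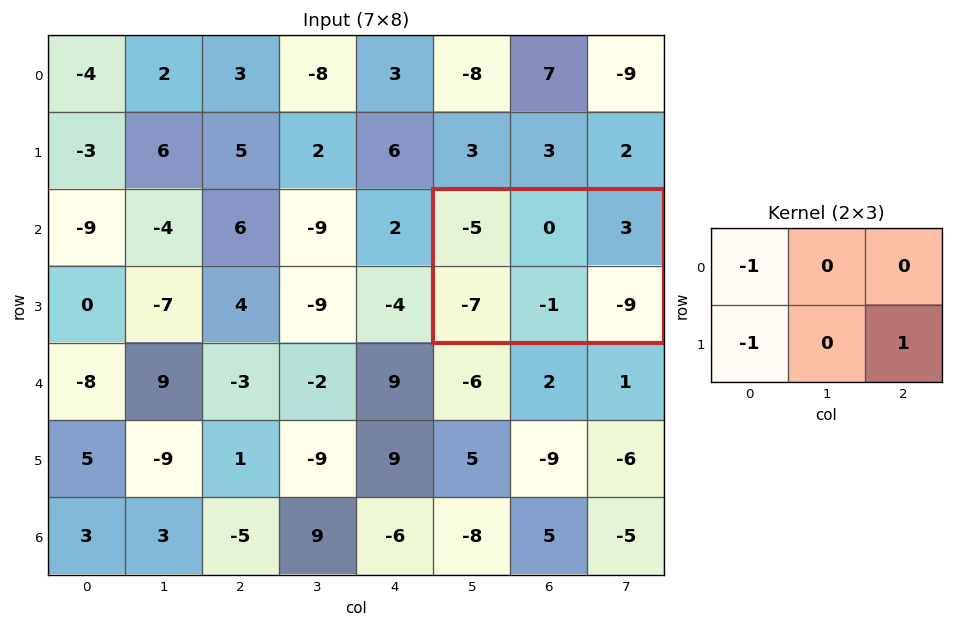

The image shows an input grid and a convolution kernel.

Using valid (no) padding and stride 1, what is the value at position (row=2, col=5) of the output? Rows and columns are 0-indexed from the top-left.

The receptive field on the input at this output position is [-5 0 3 / -7 -1 -9]. Elementwise product with the kernel and sum: -5·-1 + -7·-1 + -9·1.

3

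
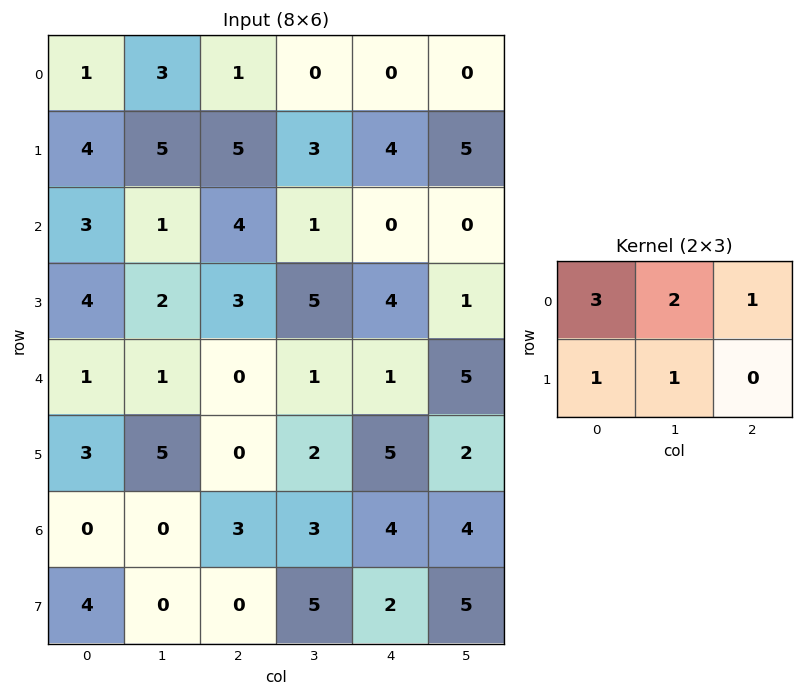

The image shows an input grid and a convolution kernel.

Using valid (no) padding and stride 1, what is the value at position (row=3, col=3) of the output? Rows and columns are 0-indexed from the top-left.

The receptive field on the input at this output position is [5 4 1 / 1 1 5]. Elementwise product with the kernel and sum: 5·3 + 4·2 + 1·1 + 1·1 + 1·1.

26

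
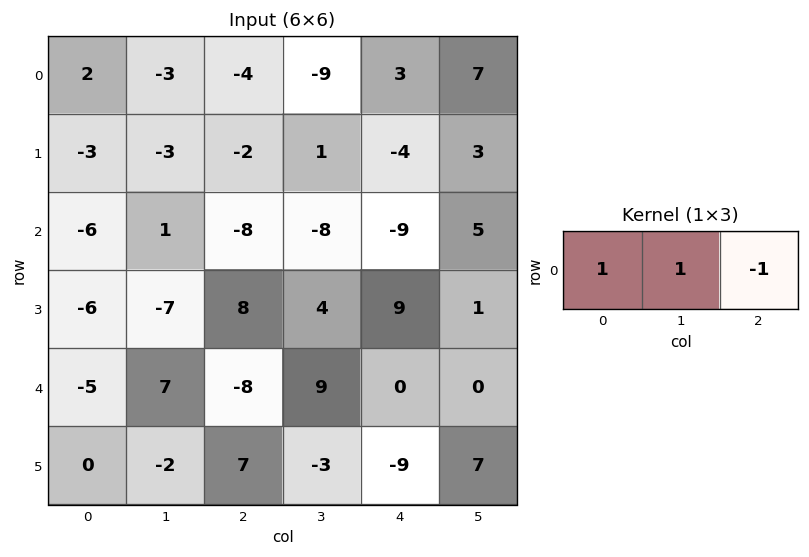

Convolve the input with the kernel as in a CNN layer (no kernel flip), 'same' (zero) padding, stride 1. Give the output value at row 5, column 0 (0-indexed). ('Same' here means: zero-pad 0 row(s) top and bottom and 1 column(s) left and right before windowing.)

The receptive field on the zero-padded input at this output position is [0 0 -2]. Elementwise product with the kernel and sum: 0·1 + 0·1 + -2·-1.

2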